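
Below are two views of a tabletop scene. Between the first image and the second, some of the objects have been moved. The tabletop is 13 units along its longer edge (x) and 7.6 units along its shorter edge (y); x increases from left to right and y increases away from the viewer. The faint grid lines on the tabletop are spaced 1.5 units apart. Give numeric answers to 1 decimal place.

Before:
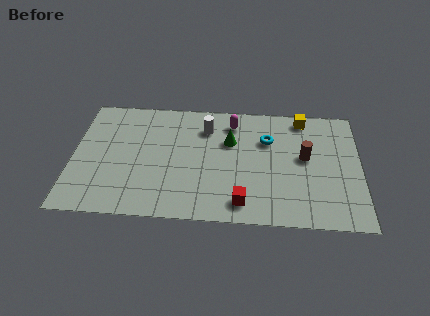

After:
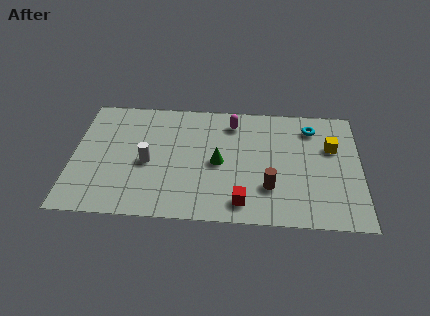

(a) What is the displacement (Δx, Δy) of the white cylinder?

(-2.6, -2.4)

The white cylinder was at about (6.0, 5.8) and moved to about (3.4, 3.4).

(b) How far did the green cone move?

1.5

The green cone moved from about (7.1, 5.0) to (6.6, 3.6), a distance of √(0.5² + 1.4²) ≈ 1.5.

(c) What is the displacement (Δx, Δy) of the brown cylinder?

(-1.6, -2.0)

The brown cylinder started near (10.5, 4.2) and ended near (8.9, 2.2).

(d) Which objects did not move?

the magenta capsule and the red cube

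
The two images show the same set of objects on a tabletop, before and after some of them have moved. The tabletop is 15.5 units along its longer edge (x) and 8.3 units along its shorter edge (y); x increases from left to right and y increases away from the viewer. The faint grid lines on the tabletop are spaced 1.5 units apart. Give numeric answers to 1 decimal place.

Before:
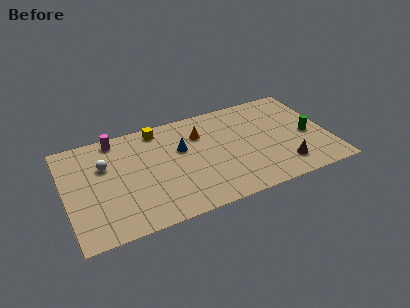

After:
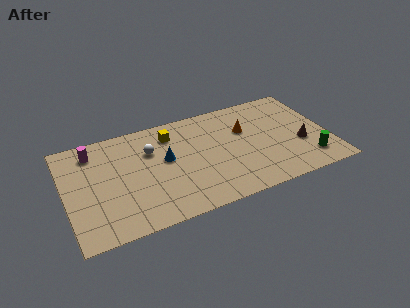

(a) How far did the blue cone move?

1.1

The blue cone moved from about (6.9, 5.2) to (5.9, 4.7), a distance of √(1.0² + 0.5²) ≈ 1.1.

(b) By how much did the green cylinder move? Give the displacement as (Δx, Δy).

(-0.2, -2.0)

The green cylinder was at about (14.3, 3.7) and moved to about (14.1, 1.7).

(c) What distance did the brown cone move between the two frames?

1.8

The brown cone was near (12.6, 1.7) before and (13.8, 3.1) after, so it travelled √(1.2² + 1.4²) ≈ 1.8 units.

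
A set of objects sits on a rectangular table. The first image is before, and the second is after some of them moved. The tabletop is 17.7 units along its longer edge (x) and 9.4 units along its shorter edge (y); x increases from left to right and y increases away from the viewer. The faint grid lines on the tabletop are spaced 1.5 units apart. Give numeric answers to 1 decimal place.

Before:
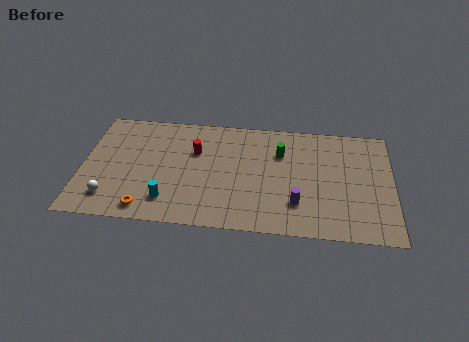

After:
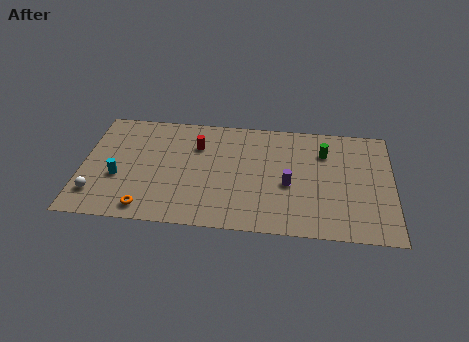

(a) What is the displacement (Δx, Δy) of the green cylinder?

(2.5, 0.3)

From the two frames, the green cylinder sits at roughly (11.3, 6.6) before and (13.8, 6.9) after.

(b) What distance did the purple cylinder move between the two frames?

1.6

The purple cylinder moved from about (12.3, 2.5) to (11.8, 4.0), a distance of √(0.5² + 1.5²) ≈ 1.6.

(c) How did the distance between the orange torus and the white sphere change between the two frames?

+0.8

Before: roughly 2.2 units apart; after: 3.0. That's 0.8 units further apart.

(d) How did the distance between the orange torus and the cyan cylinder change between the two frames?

+1.5

The distance was about 1.4 in the first image and 2.9 in the second, so they moved 1.5 units further apart.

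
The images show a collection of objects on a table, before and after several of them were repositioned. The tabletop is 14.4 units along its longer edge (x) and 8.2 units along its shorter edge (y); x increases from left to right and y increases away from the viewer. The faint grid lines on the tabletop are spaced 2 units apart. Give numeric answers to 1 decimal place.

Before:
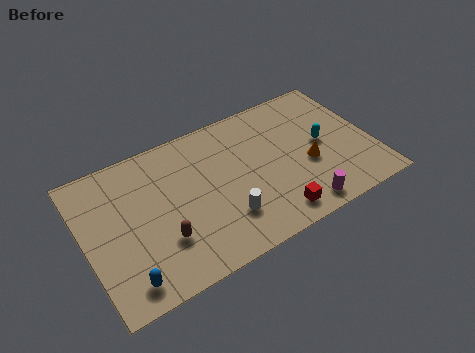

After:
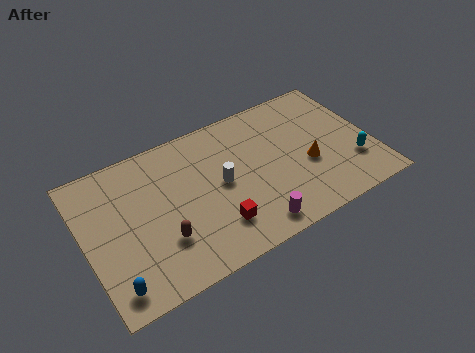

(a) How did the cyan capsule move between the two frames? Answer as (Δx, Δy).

(1.3, -1.8)

From the two frames, the cyan capsule sits at roughly (12.0, 4.2) before and (13.3, 2.4) after.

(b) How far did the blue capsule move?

0.6

The blue capsule was near (1.6, 1.2) before and (1.0, 1.2) after, so it travelled √(0.6² + 0.0²) ≈ 0.6 units.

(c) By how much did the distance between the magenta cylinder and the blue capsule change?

-1.8

The distance was about 8.7 in the first image and 6.9 in the second, so they moved 1.8 units closer together.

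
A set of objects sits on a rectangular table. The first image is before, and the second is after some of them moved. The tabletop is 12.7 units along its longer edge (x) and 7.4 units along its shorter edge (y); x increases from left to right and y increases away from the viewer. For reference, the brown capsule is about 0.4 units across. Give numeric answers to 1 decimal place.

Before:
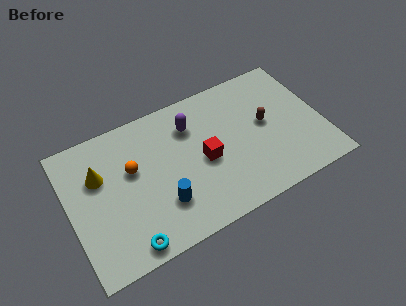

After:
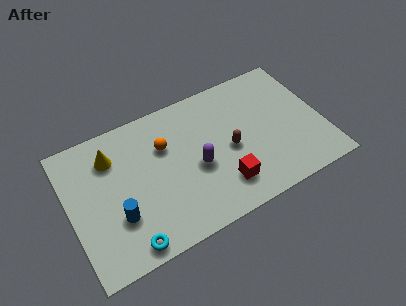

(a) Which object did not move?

the cyan torus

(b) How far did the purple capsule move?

2.3

The purple capsule moved from about (6.3, 5.5) to (6.3, 3.2), a distance of √(0.0² + 2.3²) ≈ 2.3.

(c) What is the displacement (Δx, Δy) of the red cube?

(0.7, -1.7)

From the two frames, the red cube sits at roughly (6.7, 3.4) before and (7.4, 1.7) after.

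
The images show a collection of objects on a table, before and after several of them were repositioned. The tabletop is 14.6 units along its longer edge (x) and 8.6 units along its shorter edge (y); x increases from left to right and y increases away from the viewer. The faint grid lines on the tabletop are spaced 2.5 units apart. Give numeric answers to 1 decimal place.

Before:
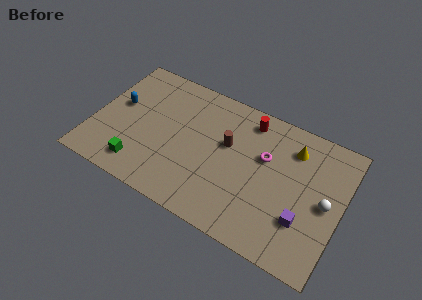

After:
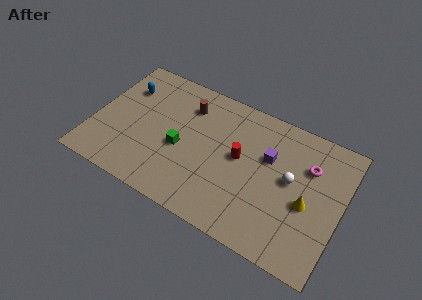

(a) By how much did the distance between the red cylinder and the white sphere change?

-2.8

The distance was about 5.8 in the first image and 3.0 in the second, so they moved 2.8 units closer together.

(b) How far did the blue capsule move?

1.3

From (1.3, 4.9) to (1.5, 6.2), the blue capsule covered √(0.2² + 1.3²) ≈ 1.3 units.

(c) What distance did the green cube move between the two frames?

3.0

The green cube moved from about (3.1, 1.5) to (5.2, 3.7), a distance of √(2.1² + 2.2²) ≈ 3.0.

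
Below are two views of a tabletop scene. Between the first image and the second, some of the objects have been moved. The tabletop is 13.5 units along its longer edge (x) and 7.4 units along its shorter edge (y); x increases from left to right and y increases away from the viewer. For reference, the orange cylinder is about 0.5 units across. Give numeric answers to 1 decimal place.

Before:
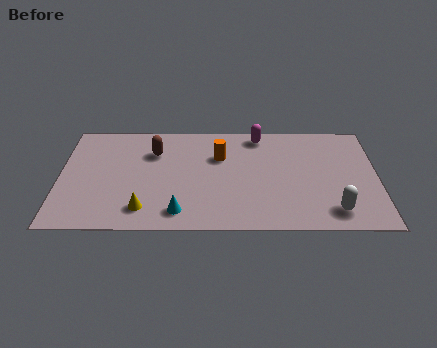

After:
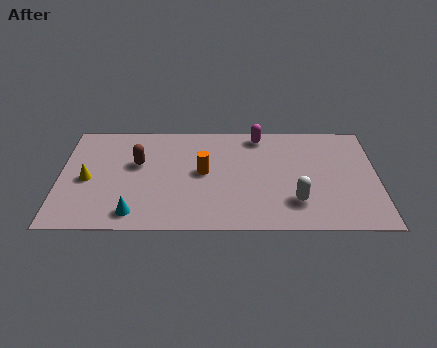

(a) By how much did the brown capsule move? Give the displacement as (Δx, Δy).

(-0.7, -0.8)

From the two frames, the brown capsule sits at roughly (4.0, 5.3) before and (3.3, 4.5) after.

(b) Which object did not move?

the magenta capsule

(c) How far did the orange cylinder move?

1.3

The orange cylinder was near (6.8, 5.0) before and (6.1, 3.9) after, so it travelled √(0.7² + 1.1²) ≈ 1.3 units.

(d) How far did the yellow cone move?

3.1

From (3.6, 1.4) to (1.2, 3.4), the yellow cone covered √(2.4² + 2.0²) ≈ 3.1 units.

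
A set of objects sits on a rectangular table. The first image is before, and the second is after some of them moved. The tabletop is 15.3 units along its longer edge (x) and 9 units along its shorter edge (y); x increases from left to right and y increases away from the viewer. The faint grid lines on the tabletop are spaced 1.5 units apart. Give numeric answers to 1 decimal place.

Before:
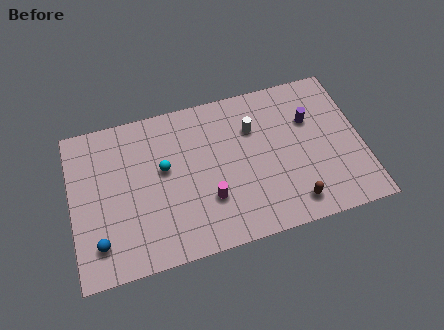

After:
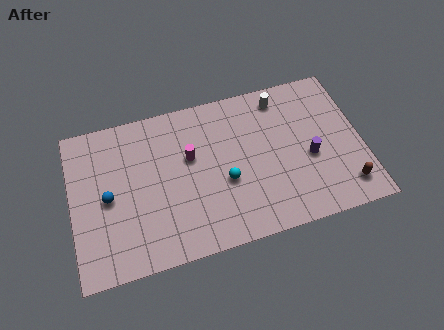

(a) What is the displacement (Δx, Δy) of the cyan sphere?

(3.1, -1.6)

The cyan sphere started near (4.9, 5.2) and ended near (8.0, 3.6).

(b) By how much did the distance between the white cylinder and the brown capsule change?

+1.6

The distance was about 5.2 in the first image and 6.8 in the second, so they moved 1.6 units further apart.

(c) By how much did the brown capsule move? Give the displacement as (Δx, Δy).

(2.8, 0.2)

From the two frames, the brown capsule sits at roughly (11.4, 1.4) before and (14.2, 1.6) after.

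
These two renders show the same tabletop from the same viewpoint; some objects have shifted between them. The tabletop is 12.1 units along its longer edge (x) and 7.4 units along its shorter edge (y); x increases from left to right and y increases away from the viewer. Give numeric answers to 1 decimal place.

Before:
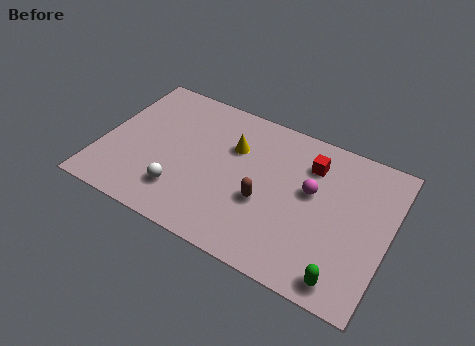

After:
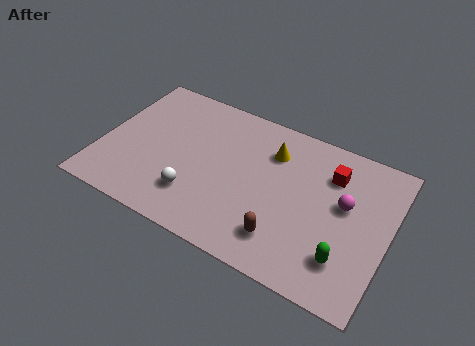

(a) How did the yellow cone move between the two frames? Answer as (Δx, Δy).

(1.6, 0.5)

From the two frames, the yellow cone sits at roughly (5.4, 5.0) before and (7.0, 5.5) after.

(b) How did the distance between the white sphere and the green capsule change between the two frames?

-0.8

They were about 7.1 units apart before and 6.3 after — 0.8 units closer together.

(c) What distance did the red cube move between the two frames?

0.9

The red cube moved from about (8.6, 5.6) to (9.5, 5.5), a distance of √(0.9² + 0.1²) ≈ 0.9.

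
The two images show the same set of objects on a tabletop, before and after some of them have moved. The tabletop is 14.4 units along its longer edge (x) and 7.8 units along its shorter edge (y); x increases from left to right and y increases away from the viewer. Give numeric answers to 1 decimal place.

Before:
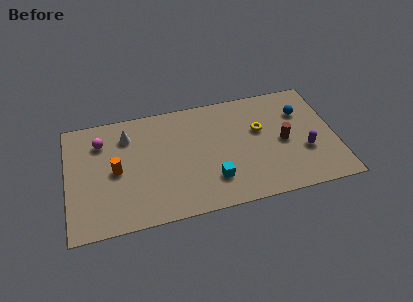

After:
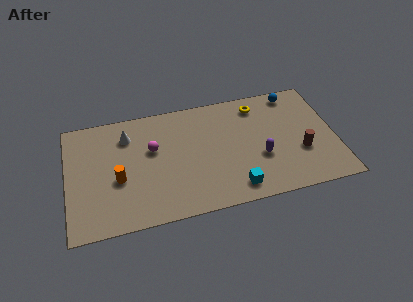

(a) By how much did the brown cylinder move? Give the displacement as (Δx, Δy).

(0.9, -0.9)

From the two frames, the brown cylinder sits at roughly (11.6, 3.7) before and (12.5, 2.8) after.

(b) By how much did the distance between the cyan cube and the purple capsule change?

-2.8

Before: roughly 5.1 units apart; after: 2.3. That's 2.8 units closer together.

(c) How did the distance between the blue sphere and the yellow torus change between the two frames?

-0.4

They were about 2.4 units apart before and 2.0 after — 0.4 units closer together.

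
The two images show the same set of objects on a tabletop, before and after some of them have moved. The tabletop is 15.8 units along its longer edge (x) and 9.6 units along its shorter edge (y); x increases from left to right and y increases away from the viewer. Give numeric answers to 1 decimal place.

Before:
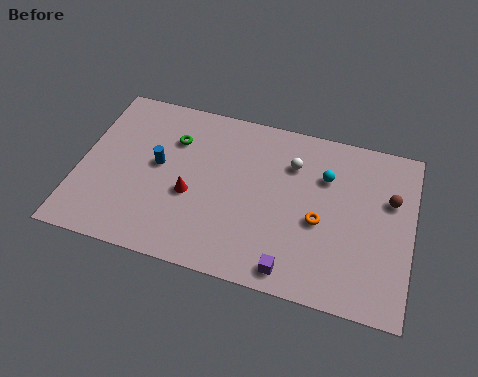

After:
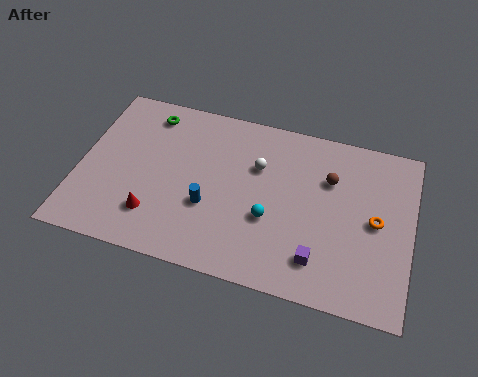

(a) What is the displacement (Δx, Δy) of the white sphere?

(-1.6, -0.6)

From the two frames, the white sphere sits at roughly (10.0, 7.0) before and (8.4, 6.4) after.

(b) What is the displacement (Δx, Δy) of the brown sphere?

(-2.9, 0.4)

From the two frames, the brown sphere sits at roughly (14.7, 6.2) before and (11.8, 6.6) after.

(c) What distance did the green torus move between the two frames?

1.8

From (4.3, 6.9) to (3.0, 8.1), the green torus covered √(1.3² + 1.2²) ≈ 1.8 units.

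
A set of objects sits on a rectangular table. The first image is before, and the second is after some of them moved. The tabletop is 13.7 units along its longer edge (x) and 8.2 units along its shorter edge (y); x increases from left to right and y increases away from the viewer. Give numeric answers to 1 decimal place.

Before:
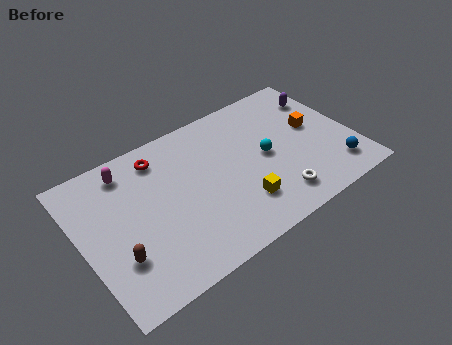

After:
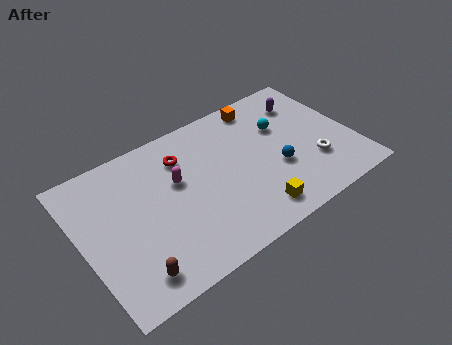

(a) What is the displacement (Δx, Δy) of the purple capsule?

(-0.9, 0.1)

The purple capsule started near (12.7, 6.2) and ended near (11.8, 6.3).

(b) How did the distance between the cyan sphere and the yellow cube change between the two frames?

+2.1

Before: roughly 2.6 units apart; after: 4.7. That's 2.1 units further apart.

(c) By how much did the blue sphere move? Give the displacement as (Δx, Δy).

(-2.7, 1.5)

The blue sphere started near (12.4, 1.6) and ended near (9.7, 3.1).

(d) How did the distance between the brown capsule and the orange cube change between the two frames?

-0.9

They were about 10.6 units apart before and 9.7 after — 0.9 units closer together.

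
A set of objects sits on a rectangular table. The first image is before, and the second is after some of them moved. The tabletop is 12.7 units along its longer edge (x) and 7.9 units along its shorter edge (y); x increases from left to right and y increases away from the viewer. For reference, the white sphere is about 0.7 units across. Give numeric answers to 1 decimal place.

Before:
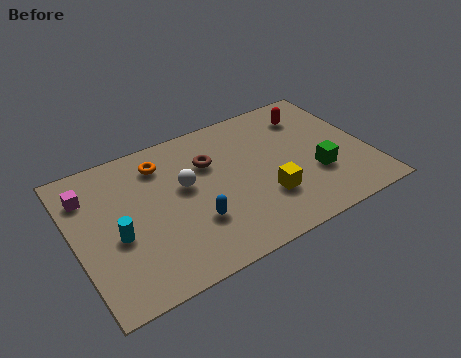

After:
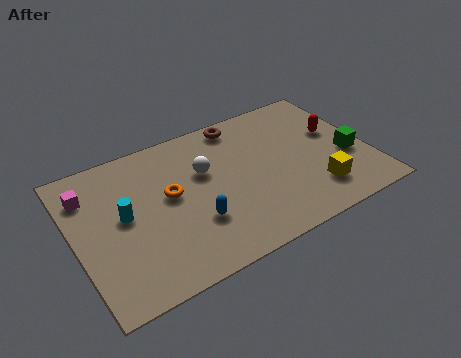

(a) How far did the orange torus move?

1.9

The orange torus was near (4.0, 6.3) before and (4.1, 4.4) after, so it travelled √(0.1² + 1.9²) ≈ 1.9 units.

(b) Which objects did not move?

the magenta cube and the blue capsule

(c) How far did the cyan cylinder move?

1.0

The cyan cylinder was near (1.7, 3.3) before and (2.1, 4.2) after, so it travelled √(0.4² + 0.9²) ≈ 1.0 units.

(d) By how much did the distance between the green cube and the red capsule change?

-1.9

They were about 3.5 units apart before and 1.6 after — 1.9 units closer together.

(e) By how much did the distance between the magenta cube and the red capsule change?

+1.0

Before: roughly 9.8 units apart; after: 10.8. That's 1.0 units further apart.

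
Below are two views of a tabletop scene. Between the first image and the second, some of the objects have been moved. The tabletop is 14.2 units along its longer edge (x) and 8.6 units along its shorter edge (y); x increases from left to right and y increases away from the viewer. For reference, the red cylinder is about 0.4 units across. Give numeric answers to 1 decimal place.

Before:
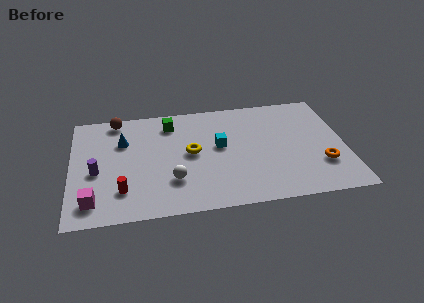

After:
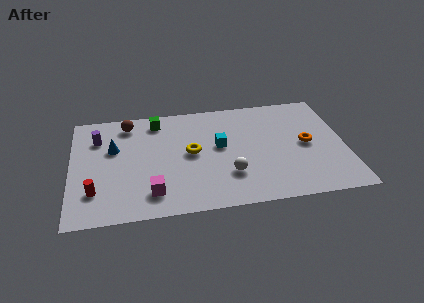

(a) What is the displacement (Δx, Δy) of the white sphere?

(2.9, 0.0)

The white sphere started near (5.2, 2.5) and ended near (8.1, 2.5).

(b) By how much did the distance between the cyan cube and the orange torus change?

-1.1

Before: roughly 5.6 units apart; after: 4.5. That's 1.1 units closer together.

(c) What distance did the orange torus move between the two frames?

1.8

The orange torus moved from about (12.9, 2.6) to (12.2, 4.3), a distance of √(0.7² + 1.7²) ≈ 1.8.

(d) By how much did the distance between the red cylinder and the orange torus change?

+0.9

The distance was about 10.3 in the first image and 11.2 in the second, so they moved 0.9 units further apart.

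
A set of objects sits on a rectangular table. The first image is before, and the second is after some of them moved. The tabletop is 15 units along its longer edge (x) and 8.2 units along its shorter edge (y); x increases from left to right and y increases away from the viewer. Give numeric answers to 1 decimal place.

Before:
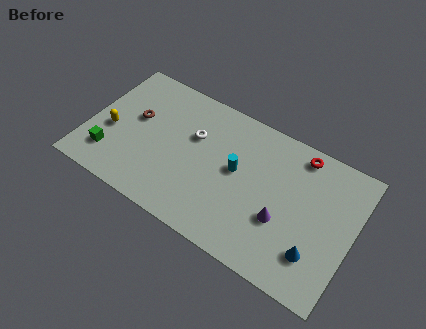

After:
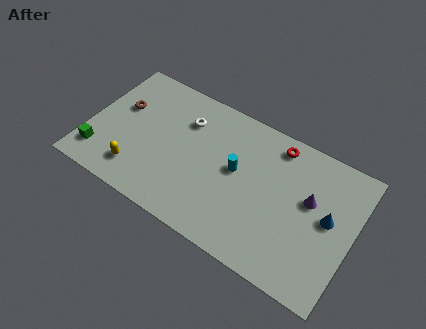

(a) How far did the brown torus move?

0.9

The brown torus moved from about (2.5, 4.8) to (1.6, 5.1), a distance of √(0.9² + 0.3²) ≈ 0.9.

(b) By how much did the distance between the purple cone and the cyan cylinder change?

+0.9

They were about 3.2 units apart before and 4.1 after — 0.9 units further apart.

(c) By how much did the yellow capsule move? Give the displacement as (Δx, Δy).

(1.8, -1.7)

The yellow capsule started near (1.3, 3.4) and ended near (3.1, 1.7).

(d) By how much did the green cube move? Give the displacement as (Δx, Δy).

(-0.6, -0.2)

The green cube was at about (1.5, 1.9) and moved to about (0.9, 1.7).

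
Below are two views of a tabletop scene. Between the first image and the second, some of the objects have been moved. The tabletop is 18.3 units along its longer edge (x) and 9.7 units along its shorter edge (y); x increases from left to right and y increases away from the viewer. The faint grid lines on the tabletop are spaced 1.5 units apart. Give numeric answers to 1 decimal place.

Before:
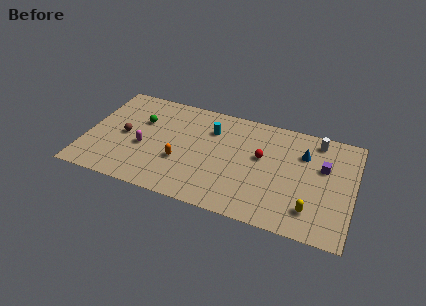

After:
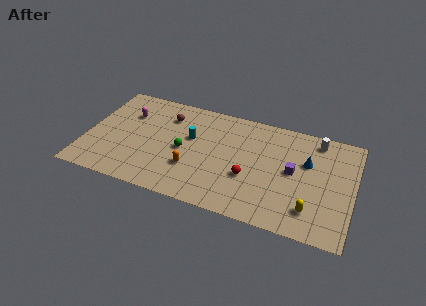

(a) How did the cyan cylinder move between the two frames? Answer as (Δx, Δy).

(-1.3, -1.2)

The cyan cylinder started near (8.4, 7.1) and ended near (7.1, 5.9).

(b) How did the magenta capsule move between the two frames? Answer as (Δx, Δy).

(-1.4, 2.8)

The magenta capsule was at about (4.0, 4.0) and moved to about (2.6, 6.8).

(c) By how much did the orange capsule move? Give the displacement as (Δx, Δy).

(0.8, -0.4)

The orange capsule started near (6.6, 3.5) and ended near (7.4, 3.1).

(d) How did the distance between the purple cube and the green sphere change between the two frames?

-5.1

Before: roughly 12.6 units apart; after: 7.5. That's 5.1 units closer together.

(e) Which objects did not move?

the white cylinder and the yellow capsule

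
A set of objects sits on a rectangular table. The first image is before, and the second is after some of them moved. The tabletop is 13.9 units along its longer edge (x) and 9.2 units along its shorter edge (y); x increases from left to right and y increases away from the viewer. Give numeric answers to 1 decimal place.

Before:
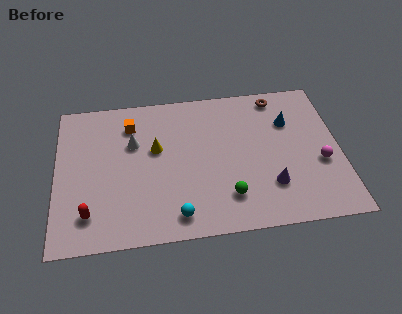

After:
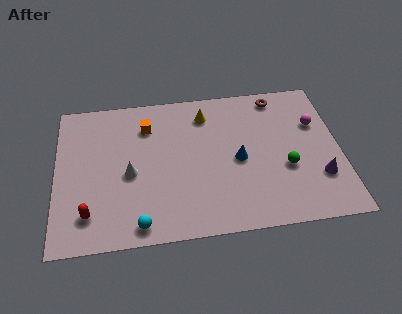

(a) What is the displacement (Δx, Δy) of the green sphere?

(2.9, 1.4)

The green sphere started near (8.3, 2.1) and ended near (11.2, 3.5).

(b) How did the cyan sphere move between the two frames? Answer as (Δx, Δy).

(-1.8, -0.3)

From the two frames, the cyan sphere sits at roughly (5.8, 1.3) before and (4.0, 1.0) after.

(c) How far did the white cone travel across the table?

1.9

The white cone was near (3.8, 6.0) before and (3.6, 4.1) after, so it travelled √(0.2² + 1.9²) ≈ 1.9 units.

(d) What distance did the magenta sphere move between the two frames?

2.5

The magenta sphere was near (12.9, 3.6) before and (12.8, 6.1) after, so it travelled √(0.1² + 2.5²) ≈ 2.5 units.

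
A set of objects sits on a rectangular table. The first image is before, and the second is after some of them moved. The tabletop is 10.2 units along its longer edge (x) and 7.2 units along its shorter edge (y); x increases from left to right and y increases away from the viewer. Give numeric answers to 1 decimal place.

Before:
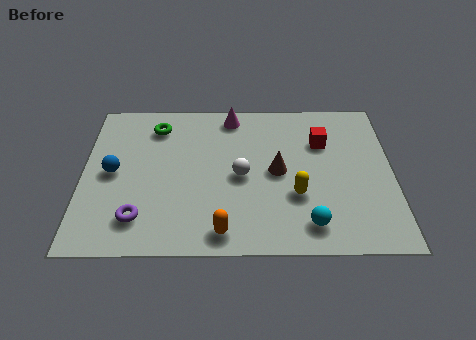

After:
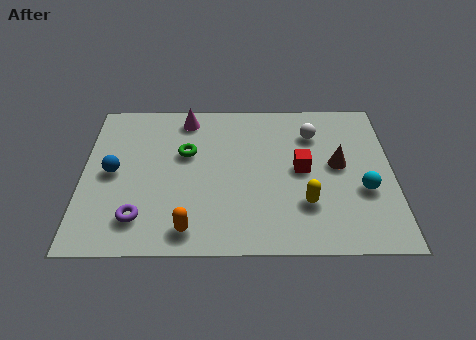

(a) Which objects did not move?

the blue sphere and the purple torus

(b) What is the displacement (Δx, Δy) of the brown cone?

(2.0, 0.3)

From the two frames, the brown cone sits at roughly (6.4, 3.6) before and (8.4, 3.9) after.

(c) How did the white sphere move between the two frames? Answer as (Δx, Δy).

(2.4, 2.0)

The white sphere started near (5.2, 3.4) and ended near (7.6, 5.4).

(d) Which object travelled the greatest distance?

the white sphere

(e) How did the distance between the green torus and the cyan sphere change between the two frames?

-0.7

The distance was about 6.8 in the first image and 6.1 in the second, so they moved 0.7 units closer together.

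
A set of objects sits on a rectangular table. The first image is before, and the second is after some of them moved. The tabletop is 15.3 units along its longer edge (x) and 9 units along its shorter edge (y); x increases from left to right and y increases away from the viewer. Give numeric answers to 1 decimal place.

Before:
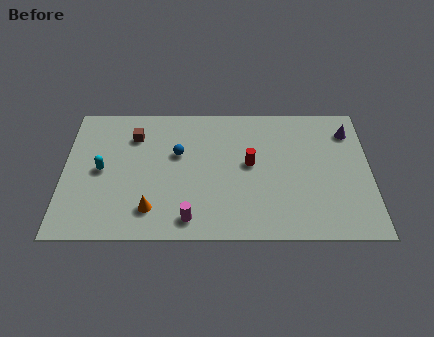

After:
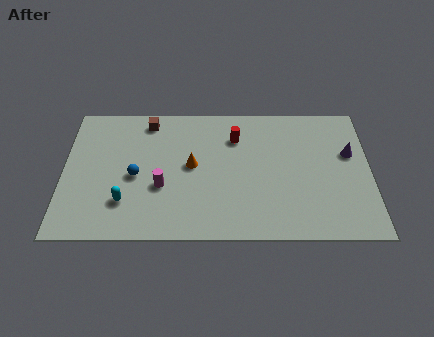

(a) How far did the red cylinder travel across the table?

1.9

The red cylinder moved from about (9.3, 4.9) to (8.6, 6.7), a distance of √(0.7² + 1.8²) ≈ 1.9.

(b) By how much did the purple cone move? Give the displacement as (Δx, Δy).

(0.0, -1.5)

The purple cone started near (14.3, 7.1) and ended near (14.3, 5.6).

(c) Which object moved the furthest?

the orange cone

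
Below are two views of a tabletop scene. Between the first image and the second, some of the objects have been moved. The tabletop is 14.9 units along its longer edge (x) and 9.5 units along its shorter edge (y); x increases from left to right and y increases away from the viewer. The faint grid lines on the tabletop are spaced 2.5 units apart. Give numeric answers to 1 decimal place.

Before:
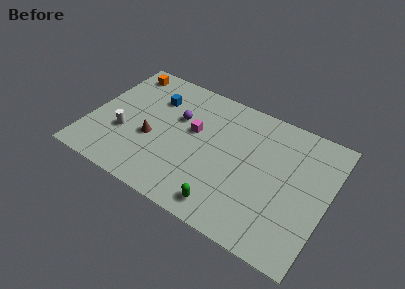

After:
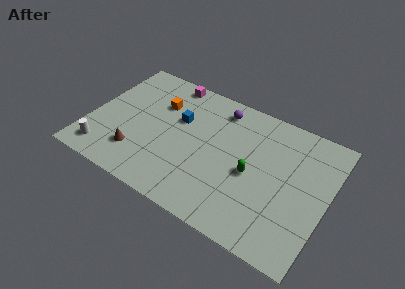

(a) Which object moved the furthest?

the magenta cube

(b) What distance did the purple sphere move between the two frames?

3.1

The purple sphere moved from about (5.3, 6.1) to (7.7, 8.0), a distance of √(2.4² + 1.9²) ≈ 3.1.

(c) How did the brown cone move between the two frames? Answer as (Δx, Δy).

(-0.7, -1.5)

The brown cone was at about (4.0, 3.8) and moved to about (3.3, 2.3).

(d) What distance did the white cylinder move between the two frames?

2.1

From (2.3, 3.4) to (1.3, 1.5), the white cylinder covered √(1.0² + 1.9²) ≈ 2.1 units.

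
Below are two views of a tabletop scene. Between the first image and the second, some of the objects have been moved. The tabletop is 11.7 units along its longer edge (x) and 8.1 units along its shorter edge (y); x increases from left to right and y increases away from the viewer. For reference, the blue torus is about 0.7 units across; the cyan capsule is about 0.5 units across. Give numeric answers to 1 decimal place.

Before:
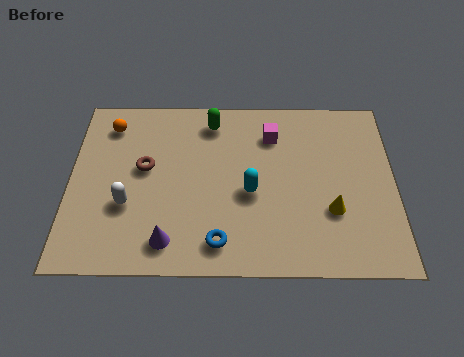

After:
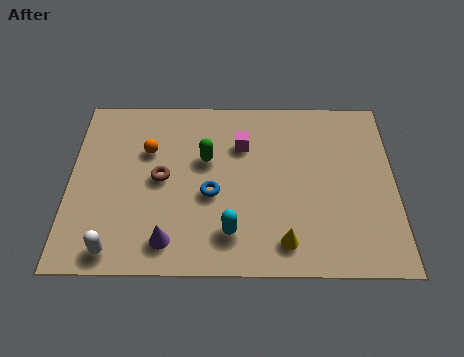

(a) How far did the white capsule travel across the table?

2.0

The white capsule was near (2.1, 2.9) before and (1.7, 0.9) after, so it travelled √(0.4² + 2.0²) ≈ 2.0 units.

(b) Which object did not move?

the purple cone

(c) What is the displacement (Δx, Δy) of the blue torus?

(-0.3, 2.1)

From the two frames, the blue torus sits at roughly (5.4, 1.3) before and (5.1, 3.4) after.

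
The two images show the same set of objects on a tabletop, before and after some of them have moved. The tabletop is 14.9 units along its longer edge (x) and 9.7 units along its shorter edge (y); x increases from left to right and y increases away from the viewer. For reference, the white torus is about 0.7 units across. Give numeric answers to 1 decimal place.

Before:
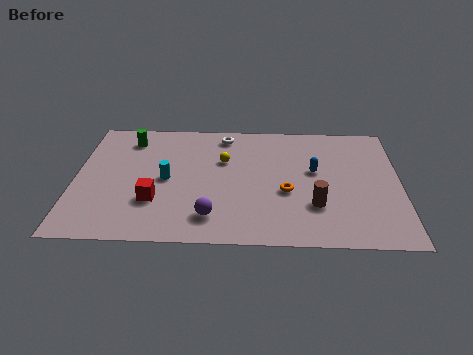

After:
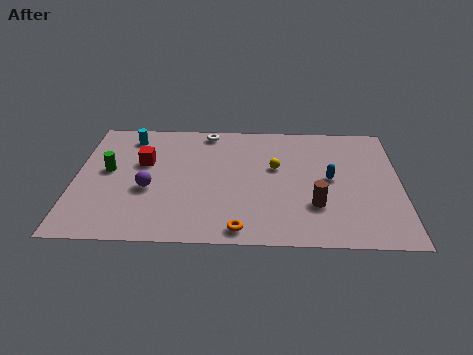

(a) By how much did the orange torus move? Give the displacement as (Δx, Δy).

(-2.1, -2.9)

The orange torus was at about (9.7, 3.9) and moved to about (7.6, 1.0).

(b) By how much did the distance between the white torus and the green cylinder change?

+1.2

Before: roughly 4.4 units apart; after: 5.6. That's 1.2 units further apart.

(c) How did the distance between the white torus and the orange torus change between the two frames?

+2.5

Before: roughly 5.4 units apart; after: 7.9. That's 2.5 units further apart.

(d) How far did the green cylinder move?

2.8

From (2.4, 7.9) to (1.5, 5.3), the green cylinder covered √(0.9² + 2.6²) ≈ 2.8 units.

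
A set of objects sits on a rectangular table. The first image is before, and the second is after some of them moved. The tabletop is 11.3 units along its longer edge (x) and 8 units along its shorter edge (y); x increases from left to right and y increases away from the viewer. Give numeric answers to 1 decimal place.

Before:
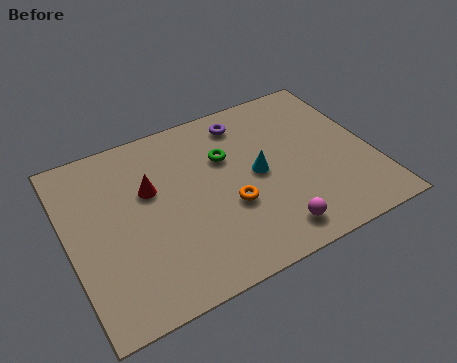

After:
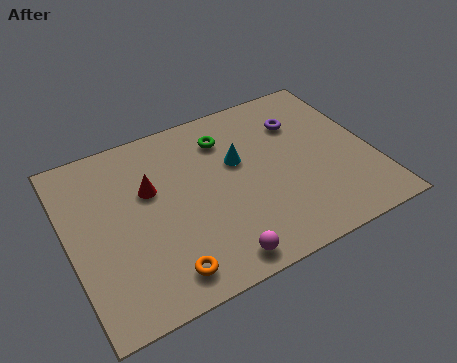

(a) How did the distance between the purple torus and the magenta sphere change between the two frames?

+0.8

They were about 5.5 units apart before and 6.3 after — 0.8 units further apart.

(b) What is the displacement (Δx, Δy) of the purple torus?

(2.0, -0.9)

The purple torus started near (6.9, 6.7) and ended near (8.9, 5.8).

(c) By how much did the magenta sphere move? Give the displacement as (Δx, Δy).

(-2.1, -0.3)

The magenta sphere started near (7.1, 1.2) and ended near (5.0, 0.9).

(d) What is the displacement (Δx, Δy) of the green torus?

(0.1, 0.9)

From the two frames, the green torus sits at roughly (6.0, 5.3) before and (6.1, 6.2) after.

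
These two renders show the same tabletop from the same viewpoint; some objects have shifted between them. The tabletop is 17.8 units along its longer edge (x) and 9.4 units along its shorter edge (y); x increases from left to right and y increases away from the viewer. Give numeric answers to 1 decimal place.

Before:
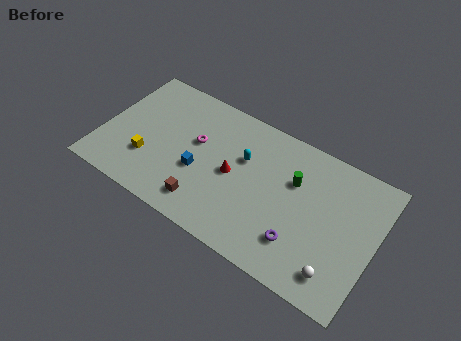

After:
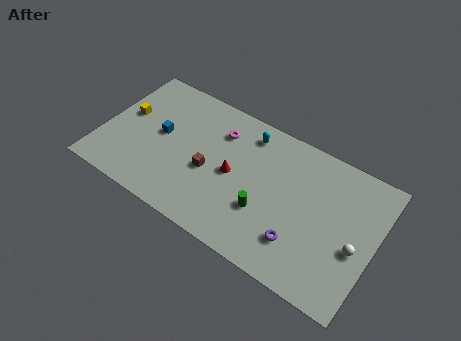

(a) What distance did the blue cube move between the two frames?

3.1

The blue cube moved from about (6.5, 3.7) to (3.7, 5.0), a distance of √(2.8² + 1.3²) ≈ 3.1.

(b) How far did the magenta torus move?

2.0

The magenta torus was near (6.0, 5.6) before and (7.3, 7.1) after, so it travelled √(1.3² + 1.5²) ≈ 2.0 units.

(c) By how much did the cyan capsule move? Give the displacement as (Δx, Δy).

(0.0, 1.9)

The cyan capsule started near (9.1, 6.0) and ended near (9.1, 7.9).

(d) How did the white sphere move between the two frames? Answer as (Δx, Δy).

(0.9, 2.2)

The white sphere was at about (15.8, 1.7) and moved to about (16.7, 3.9).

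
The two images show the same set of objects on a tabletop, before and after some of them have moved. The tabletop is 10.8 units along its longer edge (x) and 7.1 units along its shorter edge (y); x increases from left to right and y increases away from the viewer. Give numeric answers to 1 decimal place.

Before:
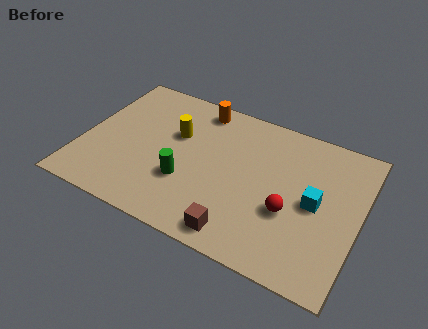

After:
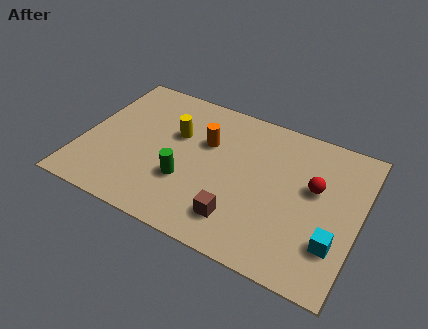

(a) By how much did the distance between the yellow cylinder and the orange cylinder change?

-0.6

The distance was about 1.8 in the first image and 1.2 in the second, so they moved 0.6 units closer together.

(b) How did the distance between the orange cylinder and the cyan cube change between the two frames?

+0.3

They were about 5.6 units apart before and 5.9 after — 0.3 units further apart.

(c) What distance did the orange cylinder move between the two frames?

1.7

The orange cylinder was near (4.2, 6.2) before and (4.7, 4.6) after, so it travelled √(0.5² + 1.6²) ≈ 1.7 units.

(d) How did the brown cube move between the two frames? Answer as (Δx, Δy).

(-0.1, 0.6)

From the two frames, the brown cube sits at roughly (6.5, 0.9) before and (6.4, 1.5) after.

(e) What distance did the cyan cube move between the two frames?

1.7

The cyan cube moved from about (9.1, 3.5) to (10.0, 2.0), a distance of √(0.9² + 1.5²) ≈ 1.7.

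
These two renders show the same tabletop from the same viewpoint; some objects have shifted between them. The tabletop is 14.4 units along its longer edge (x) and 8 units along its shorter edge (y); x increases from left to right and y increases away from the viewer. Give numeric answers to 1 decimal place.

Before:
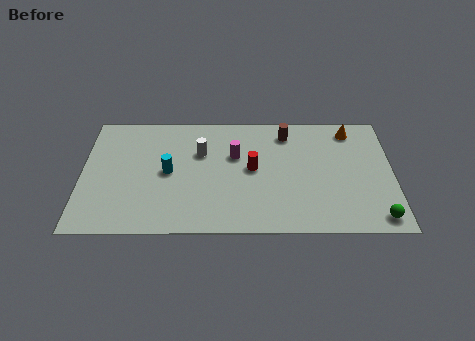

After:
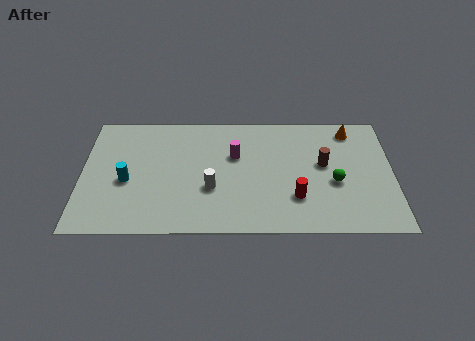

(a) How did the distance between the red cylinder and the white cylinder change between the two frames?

+1.3

They were about 2.6 units apart before and 3.9 after — 1.3 units further apart.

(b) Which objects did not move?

the orange cone and the magenta cylinder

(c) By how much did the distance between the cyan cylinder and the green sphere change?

-0.5

The distance was about 10.1 in the first image and 9.6 in the second, so they moved 0.5 units closer together.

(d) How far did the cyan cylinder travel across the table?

2.0

From (4.0, 4.0) to (2.1, 3.4), the cyan cylinder covered √(1.9² + 0.6²) ≈ 2.0 units.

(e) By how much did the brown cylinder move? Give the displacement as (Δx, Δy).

(1.7, -2.1)

From the two frames, the brown cylinder sits at roughly (9.5, 6.6) before and (11.2, 4.5) after.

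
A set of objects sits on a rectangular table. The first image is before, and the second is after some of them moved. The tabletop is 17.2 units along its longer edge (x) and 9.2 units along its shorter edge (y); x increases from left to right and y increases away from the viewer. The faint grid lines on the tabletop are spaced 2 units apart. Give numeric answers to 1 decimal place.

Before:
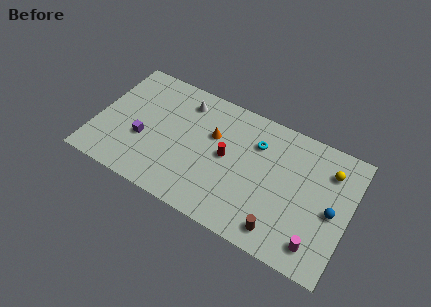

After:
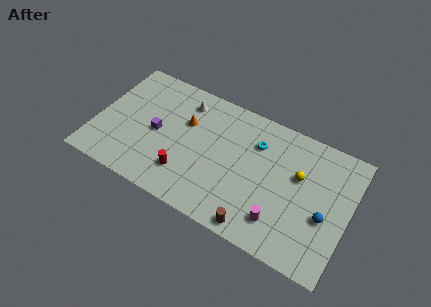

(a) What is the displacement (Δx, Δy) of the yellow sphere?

(-1.9, -1.3)

The yellow sphere was at about (15.6, 7.0) and moved to about (13.7, 5.7).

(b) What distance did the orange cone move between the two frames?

1.9

From (7.8, 5.9) to (5.9, 6.0), the orange cone covered √(1.9² + 0.1²) ≈ 1.9 units.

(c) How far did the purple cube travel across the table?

1.2

From (3.3, 3.5) to (4.1, 4.4), the purple cube covered √(0.8² + 0.9²) ≈ 1.2 units.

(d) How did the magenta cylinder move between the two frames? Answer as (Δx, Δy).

(-2.5, 0.4)

From the two frames, the magenta cylinder sits at roughly (15.4, 1.6) before and (12.9, 2.0) after.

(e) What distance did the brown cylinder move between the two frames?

1.6

The brown cylinder moved from about (13.0, 1.4) to (11.5, 0.9), a distance of √(1.5² + 0.5²) ≈ 1.6.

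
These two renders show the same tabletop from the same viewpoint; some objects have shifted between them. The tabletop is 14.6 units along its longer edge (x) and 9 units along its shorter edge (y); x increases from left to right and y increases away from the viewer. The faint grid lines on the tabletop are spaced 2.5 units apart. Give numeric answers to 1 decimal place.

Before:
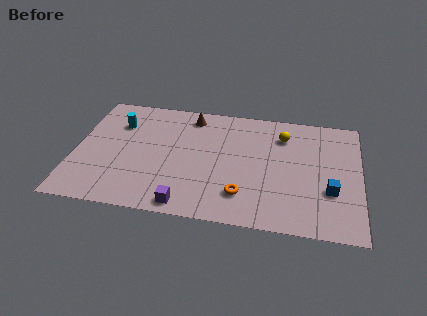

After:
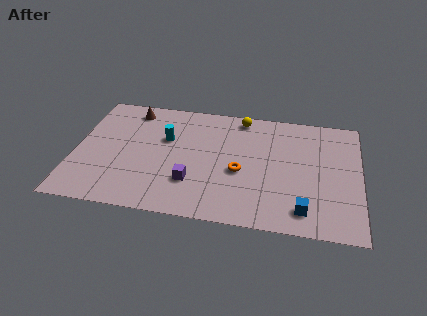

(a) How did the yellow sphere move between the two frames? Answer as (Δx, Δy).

(-2.2, 1.1)

From the two frames, the yellow sphere sits at roughly (10.6, 6.9) before and (8.4, 8.0) after.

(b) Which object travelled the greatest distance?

the brown cone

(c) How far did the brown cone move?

3.1

From (5.8, 7.7) to (2.7, 7.7), the brown cone covered √(3.1² + 0.0²) ≈ 3.1 units.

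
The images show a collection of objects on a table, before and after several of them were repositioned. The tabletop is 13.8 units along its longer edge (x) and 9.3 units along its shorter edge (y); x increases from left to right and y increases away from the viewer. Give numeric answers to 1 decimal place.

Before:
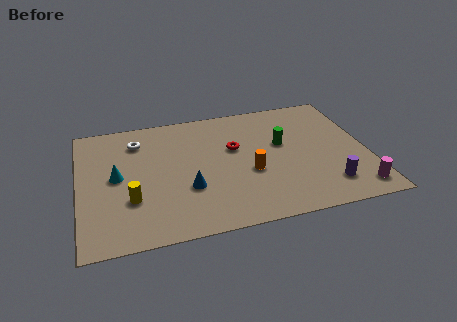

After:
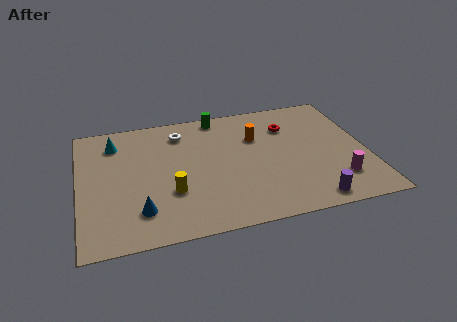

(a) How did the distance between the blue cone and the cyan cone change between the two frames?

+1.7

They were about 3.7 units apart before and 5.4 after — 1.7 units further apart.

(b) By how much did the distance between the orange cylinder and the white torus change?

-2.5

The distance was about 6.3 in the first image and 3.8 in the second, so they moved 2.5 units closer together.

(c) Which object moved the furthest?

the green cylinder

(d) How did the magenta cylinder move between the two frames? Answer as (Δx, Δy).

(-0.8, 0.9)

From the two frames, the magenta cylinder sits at roughly (13.0, 1.3) before and (12.2, 2.2) after.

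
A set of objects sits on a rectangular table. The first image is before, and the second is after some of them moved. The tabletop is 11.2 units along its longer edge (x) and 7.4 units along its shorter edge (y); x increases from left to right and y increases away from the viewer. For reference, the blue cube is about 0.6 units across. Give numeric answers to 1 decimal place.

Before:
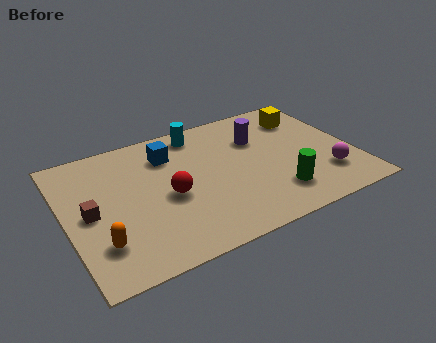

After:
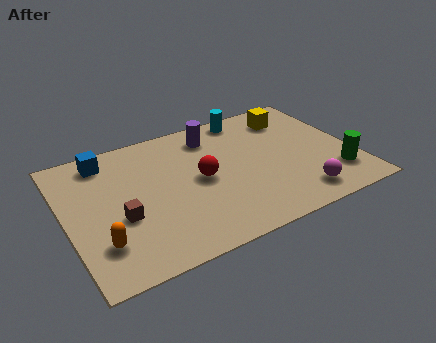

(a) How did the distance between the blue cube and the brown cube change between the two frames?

-0.5

Before: roughly 3.9 units apart; after: 3.4. That's 0.5 units closer together.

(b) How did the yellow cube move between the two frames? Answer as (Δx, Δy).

(-0.5, 0.2)

The yellow cube was at about (9.7, 5.7) and moved to about (9.2, 5.9).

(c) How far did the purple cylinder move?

1.9

From (7.7, 5.1) to (6.0, 6.0), the purple cylinder covered √(1.7² + 0.9²) ≈ 1.9 units.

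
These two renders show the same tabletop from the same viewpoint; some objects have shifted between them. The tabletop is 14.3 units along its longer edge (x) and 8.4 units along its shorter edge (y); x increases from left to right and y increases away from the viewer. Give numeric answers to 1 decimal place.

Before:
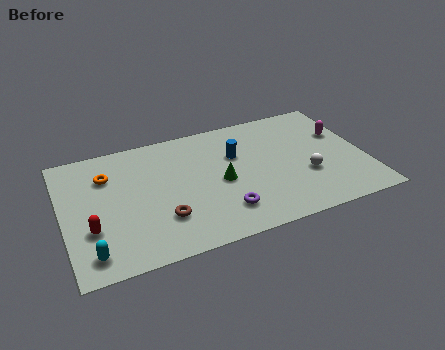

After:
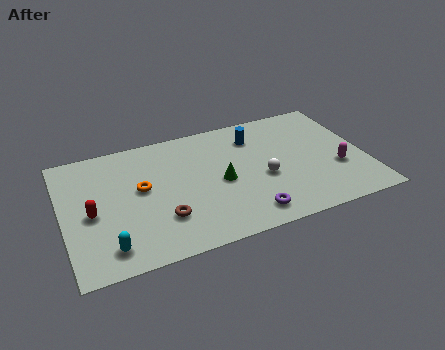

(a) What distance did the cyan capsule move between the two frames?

0.8

The cyan capsule moved from about (1.1, 1.3) to (1.9, 1.4), a distance of √(0.8² + 0.1²) ≈ 0.8.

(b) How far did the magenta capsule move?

2.5

The magenta capsule moved from about (13.4, 5.4) to (12.9, 3.0), a distance of √(0.5² + 2.4²) ≈ 2.5.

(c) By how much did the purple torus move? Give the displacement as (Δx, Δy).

(1.1, -0.6)

The purple torus started near (7.3, 1.9) and ended near (8.4, 1.3).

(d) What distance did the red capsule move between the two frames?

1.0

The red capsule was near (1.2, 2.8) before and (1.3, 3.8) after, so it travelled √(0.1² + 1.0²) ≈ 1.0 units.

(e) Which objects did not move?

the green cone and the brown torus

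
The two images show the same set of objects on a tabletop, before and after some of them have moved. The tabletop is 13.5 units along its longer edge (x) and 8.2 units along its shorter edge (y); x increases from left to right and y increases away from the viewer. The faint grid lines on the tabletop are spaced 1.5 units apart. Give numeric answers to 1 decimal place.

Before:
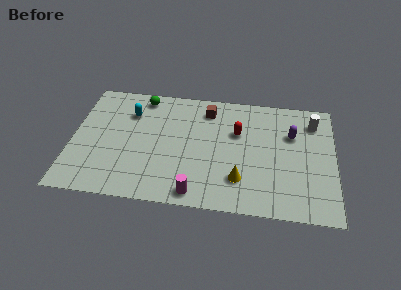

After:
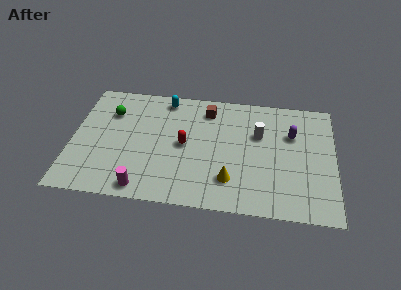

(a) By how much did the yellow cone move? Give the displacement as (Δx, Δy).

(-0.5, -0.1)

The yellow cone started near (8.7, 2.1) and ended near (8.2, 2.0).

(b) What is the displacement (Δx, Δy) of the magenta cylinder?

(-2.7, 0.0)

The magenta cylinder was at about (6.5, 0.9) and moved to about (3.8, 0.9).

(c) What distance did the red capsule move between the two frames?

3.0

The red capsule moved from about (8.5, 5.3) to (5.8, 4.1), a distance of √(2.7² + 1.2²) ≈ 3.0.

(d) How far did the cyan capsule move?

2.2

The cyan capsule was near (2.9, 6.0) before and (4.7, 7.2) after, so it travelled √(1.8² + 1.2²) ≈ 2.2 units.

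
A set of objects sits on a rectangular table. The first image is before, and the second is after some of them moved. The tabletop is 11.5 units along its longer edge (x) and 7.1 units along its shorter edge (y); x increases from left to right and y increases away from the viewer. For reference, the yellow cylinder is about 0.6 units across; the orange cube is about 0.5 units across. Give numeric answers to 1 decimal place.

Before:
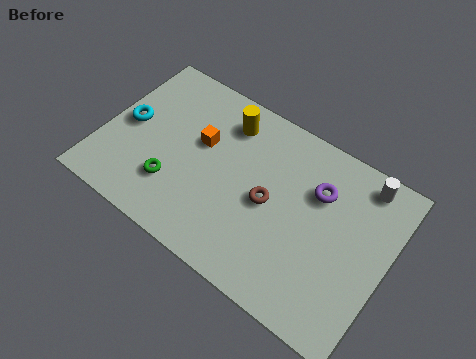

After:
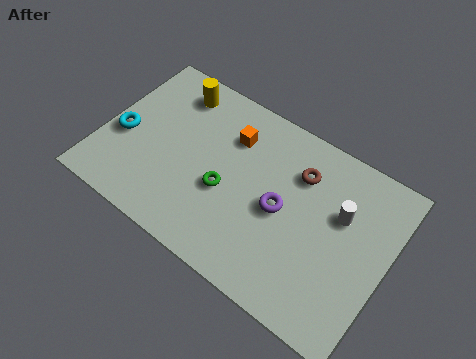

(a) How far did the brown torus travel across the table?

2.0

From (6.8, 3.4) to (7.7, 5.2), the brown torus covered √(0.9² + 1.8²) ≈ 2.0 units.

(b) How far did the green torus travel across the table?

2.2

From (3.1, 2.0) to (5.1, 2.9), the green torus covered √(2.0² + 0.9²) ≈ 2.2 units.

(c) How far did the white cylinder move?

1.8

The white cylinder moved from about (10.1, 6.2) to (9.5, 4.5), a distance of √(0.6² + 1.7²) ≈ 1.8.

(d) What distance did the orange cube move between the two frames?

1.4

The orange cube moved from about (3.8, 4.3) to (4.9, 5.2), a distance of √(1.1² + 0.9²) ≈ 1.4.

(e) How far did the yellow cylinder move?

2.2

The yellow cylinder moved from about (4.6, 5.7) to (2.4, 5.9), a distance of √(2.2² + 0.2²) ≈ 2.2.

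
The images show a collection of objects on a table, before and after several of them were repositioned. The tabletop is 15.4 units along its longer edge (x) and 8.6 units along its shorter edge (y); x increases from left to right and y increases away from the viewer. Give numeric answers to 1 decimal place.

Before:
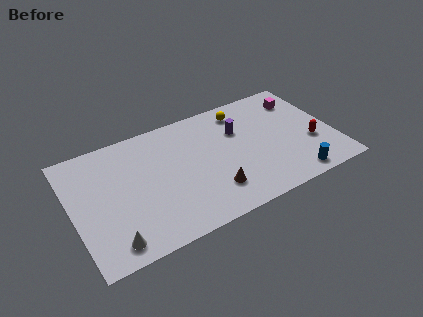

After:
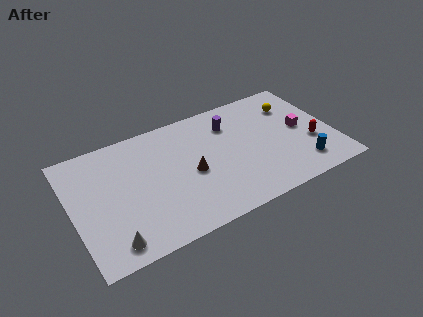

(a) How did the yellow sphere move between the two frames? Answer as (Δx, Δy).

(3.0, -0.8)

From the two frames, the yellow sphere sits at roughly (10.4, 7.2) before and (13.4, 6.4) after.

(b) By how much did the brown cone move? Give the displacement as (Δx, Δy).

(-1.0, 1.8)

The brown cone was at about (7.9, 2.1) and moved to about (6.9, 3.9).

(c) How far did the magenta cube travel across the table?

2.3

The magenta cube moved from about (13.9, 6.7) to (13.6, 4.4), a distance of √(0.3² + 2.3²) ≈ 2.3.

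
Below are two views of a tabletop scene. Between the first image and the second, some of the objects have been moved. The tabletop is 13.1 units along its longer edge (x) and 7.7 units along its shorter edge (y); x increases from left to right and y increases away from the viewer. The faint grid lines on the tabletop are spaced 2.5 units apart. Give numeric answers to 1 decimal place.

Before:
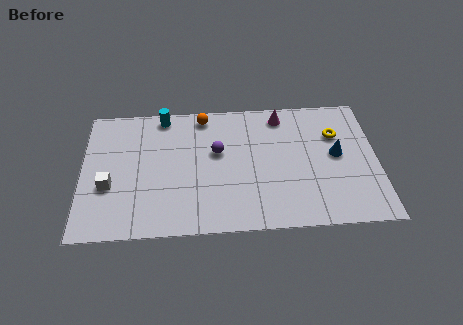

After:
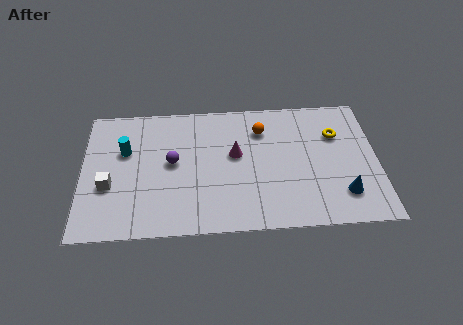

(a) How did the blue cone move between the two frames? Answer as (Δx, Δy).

(0.2, -2.3)

The blue cone was at about (11.3, 4.1) and moved to about (11.5, 1.8).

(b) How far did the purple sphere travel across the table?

2.1

The purple sphere moved from about (6.0, 4.6) to (4.0, 4.1), a distance of √(2.0² + 0.5²) ≈ 2.1.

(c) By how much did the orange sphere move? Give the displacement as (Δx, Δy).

(2.6, -1.0)

The orange sphere started near (5.4, 6.8) and ended near (8.0, 5.8).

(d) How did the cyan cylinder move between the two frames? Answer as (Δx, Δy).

(-1.7, -2.0)

From the two frames, the cyan cylinder sits at roughly (3.6, 6.9) before and (1.9, 4.9) after.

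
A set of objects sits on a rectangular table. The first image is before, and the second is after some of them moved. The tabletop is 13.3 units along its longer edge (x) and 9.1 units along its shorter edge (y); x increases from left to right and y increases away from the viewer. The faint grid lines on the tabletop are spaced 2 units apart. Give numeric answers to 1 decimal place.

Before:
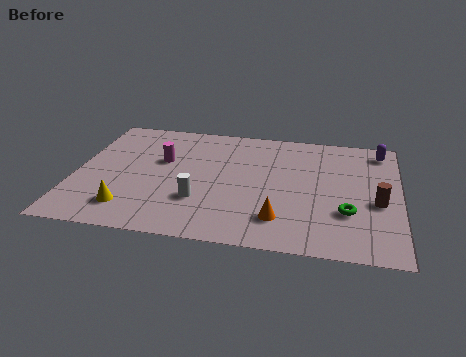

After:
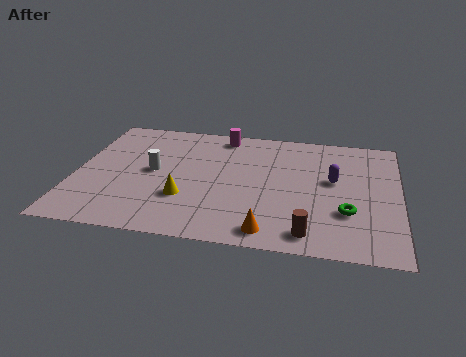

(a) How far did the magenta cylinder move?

3.4

The magenta cylinder moved from about (3.5, 5.6) to (5.9, 8.0), a distance of √(2.4² + 2.4²) ≈ 3.4.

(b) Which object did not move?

the green torus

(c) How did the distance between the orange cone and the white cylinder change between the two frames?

+2.7

They were about 3.4 units apart before and 6.1 after — 2.7 units further apart.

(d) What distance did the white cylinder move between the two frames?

2.8

From (5.2, 2.8) to (3.2, 4.7), the white cylinder covered √(2.0² + 1.9²) ≈ 2.8 units.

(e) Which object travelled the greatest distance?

the brown cylinder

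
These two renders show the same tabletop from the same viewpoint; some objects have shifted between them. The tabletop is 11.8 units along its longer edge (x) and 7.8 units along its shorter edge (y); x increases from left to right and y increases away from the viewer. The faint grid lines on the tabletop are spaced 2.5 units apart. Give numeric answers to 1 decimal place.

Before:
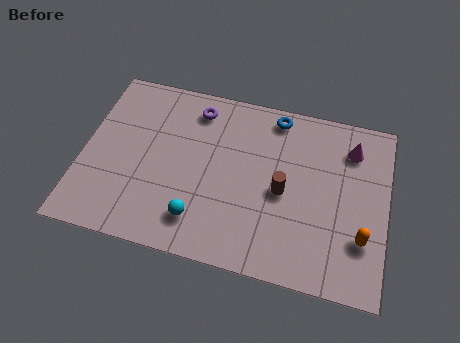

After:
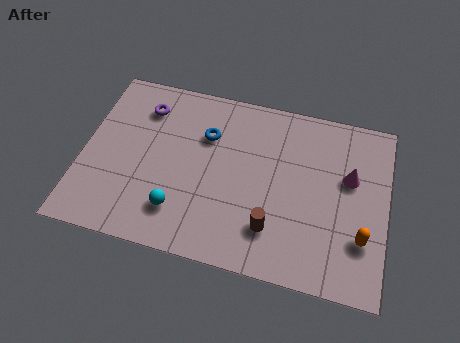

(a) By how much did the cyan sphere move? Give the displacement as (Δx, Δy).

(-0.8, 0.2)

The cyan sphere was at about (4.7, 1.6) and moved to about (3.9, 1.8).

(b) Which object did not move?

the orange capsule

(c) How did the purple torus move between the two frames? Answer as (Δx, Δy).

(-2.0, -0.4)

The purple torus started near (4.2, 6.5) and ended near (2.2, 6.1).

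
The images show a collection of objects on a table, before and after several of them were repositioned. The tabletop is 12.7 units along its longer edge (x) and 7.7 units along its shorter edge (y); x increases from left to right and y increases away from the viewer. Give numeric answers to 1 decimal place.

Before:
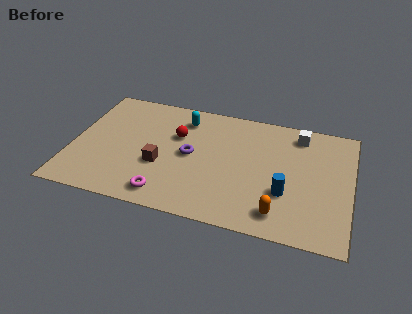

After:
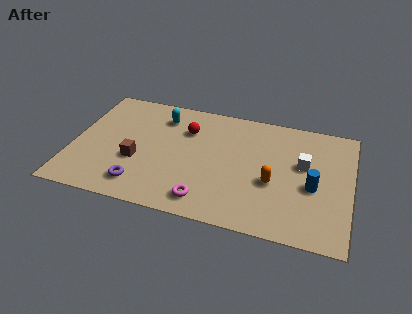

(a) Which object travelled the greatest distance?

the purple torus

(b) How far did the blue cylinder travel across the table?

1.4

The blue cylinder moved from about (9.8, 2.6) to (11.0, 3.3), a distance of √(1.2² + 0.7²) ≈ 1.4.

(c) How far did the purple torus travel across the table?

3.3

The purple torus was near (5.4, 3.9) before and (3.3, 1.4) after, so it travelled √(2.1² + 2.5²) ≈ 3.3 units.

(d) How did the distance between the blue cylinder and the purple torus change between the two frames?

+3.3

The distance was about 4.6 in the first image and 7.9 in the second, so they moved 3.3 units further apart.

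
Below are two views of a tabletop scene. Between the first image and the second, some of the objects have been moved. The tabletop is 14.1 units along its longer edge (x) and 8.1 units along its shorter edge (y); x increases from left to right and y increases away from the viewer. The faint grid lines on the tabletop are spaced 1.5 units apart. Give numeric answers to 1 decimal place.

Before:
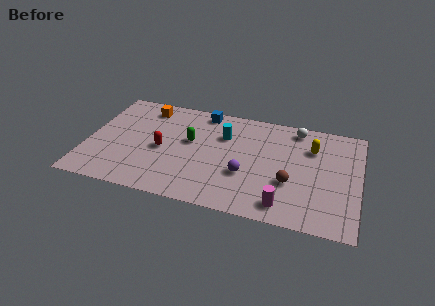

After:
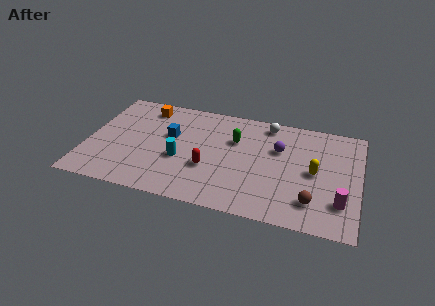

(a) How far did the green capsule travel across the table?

2.4

The green capsule moved from about (5.3, 4.7) to (7.6, 5.4), a distance of √(2.3² + 0.7²) ≈ 2.4.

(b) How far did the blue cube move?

2.8

From (5.8, 7.2) to (4.2, 4.9), the blue cube covered √(1.6² + 2.3²) ≈ 2.8 units.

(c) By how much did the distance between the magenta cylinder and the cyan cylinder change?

+2.8

The distance was about 5.6 in the first image and 8.4 in the second, so they moved 2.8 units further apart.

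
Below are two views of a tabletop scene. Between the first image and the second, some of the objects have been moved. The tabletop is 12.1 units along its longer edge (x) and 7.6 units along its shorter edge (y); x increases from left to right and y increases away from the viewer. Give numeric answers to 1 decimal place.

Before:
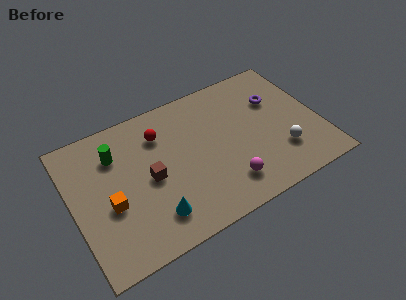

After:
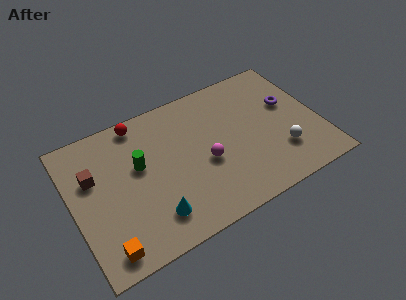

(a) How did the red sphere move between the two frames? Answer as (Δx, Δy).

(-0.9, 1.1)

The red sphere started near (4.5, 5.7) and ended near (3.6, 6.8).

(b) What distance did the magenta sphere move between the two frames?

1.8

From (7.2, 1.6) to (6.4, 3.2), the magenta sphere covered √(0.8² + 1.6²) ≈ 1.8 units.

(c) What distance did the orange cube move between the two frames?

2.2

The orange cube moved from about (1.7, 3.1) to (1.2, 1.0), a distance of √(0.5² + 2.1²) ≈ 2.2.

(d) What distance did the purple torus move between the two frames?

0.8

From (10.2, 5.1) to (10.8, 4.6), the purple torus covered √(0.6² + 0.5²) ≈ 0.8 units.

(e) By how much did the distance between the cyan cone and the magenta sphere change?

-0.4

They were about 3.6 units apart before and 3.2 after — 0.4 units closer together.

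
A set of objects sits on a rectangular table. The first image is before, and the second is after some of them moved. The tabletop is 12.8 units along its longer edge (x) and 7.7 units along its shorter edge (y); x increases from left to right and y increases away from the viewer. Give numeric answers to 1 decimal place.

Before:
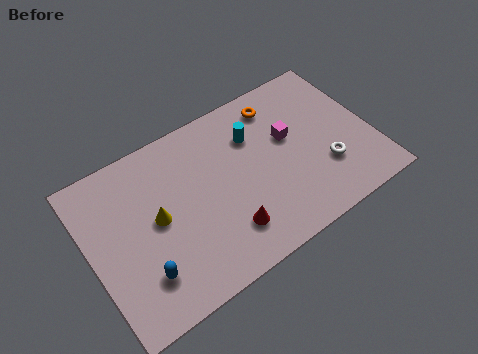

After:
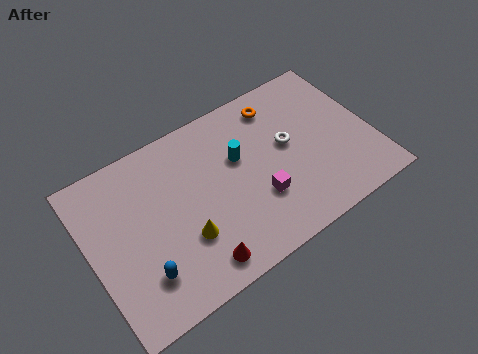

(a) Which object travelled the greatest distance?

the magenta cube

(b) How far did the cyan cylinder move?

1.1

The cyan cylinder was near (7.7, 5.5) before and (6.9, 4.8) after, so it travelled √(0.8² + 0.7²) ≈ 1.1 units.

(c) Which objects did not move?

the orange torus and the blue capsule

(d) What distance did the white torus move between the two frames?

2.4

The white torus was near (10.5, 2.4) before and (9.1, 4.3) after, so it travelled √(1.4² + 1.9²) ≈ 2.4 units.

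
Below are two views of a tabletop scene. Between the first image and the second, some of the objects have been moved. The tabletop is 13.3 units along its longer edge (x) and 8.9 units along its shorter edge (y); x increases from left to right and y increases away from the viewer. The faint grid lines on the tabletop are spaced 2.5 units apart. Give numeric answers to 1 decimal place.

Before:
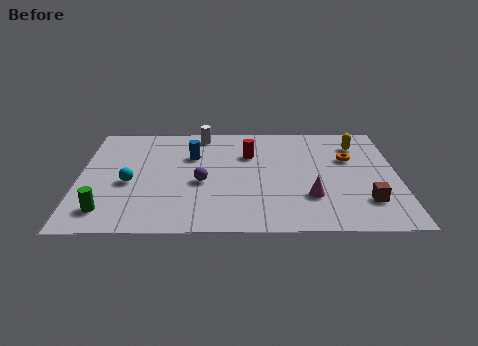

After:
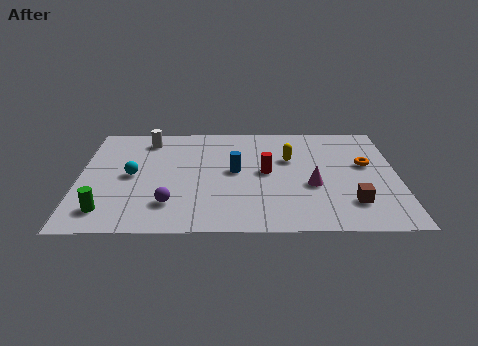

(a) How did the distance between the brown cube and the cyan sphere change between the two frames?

-0.5

They were about 9.9 units apart before and 9.4 after — 0.5 units closer together.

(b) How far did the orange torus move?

0.9

The orange torus was near (11.3, 5.7) before and (12.0, 5.2) after, so it travelled √(0.7² + 0.5²) ≈ 0.9 units.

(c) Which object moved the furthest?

the yellow capsule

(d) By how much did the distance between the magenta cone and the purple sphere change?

+1.4

The distance was about 4.7 in the first image and 6.1 in the second, so they moved 1.4 units further apart.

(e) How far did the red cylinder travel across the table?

1.7

From (7.1, 6.1) to (7.8, 4.6), the red cylinder covered √(0.7² + 1.5²) ≈ 1.7 units.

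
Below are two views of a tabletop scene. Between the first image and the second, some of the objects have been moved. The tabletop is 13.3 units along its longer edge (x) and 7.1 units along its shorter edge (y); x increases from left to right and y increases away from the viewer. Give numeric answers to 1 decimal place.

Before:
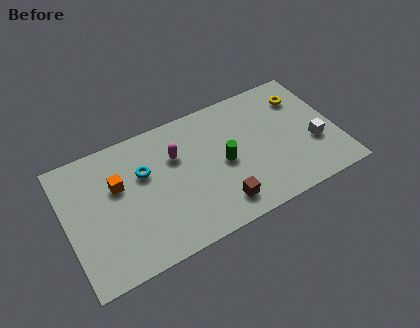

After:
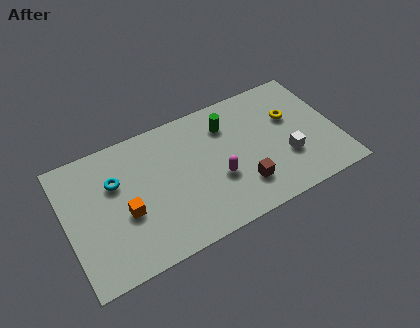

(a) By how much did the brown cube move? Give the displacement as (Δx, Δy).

(1.2, 0.5)

From the two frames, the brown cube sits at roughly (7.2, 1.3) before and (8.4, 1.8) after.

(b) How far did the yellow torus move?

1.1

The yellow torus was near (11.9, 5.4) before and (11.2, 4.5) after, so it travelled √(0.7² + 0.9²) ≈ 1.1 units.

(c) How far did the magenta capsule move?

2.8

The magenta capsule moved from about (5.5, 4.8) to (7.3, 2.7), a distance of √(1.8² + 2.1²) ≈ 2.8.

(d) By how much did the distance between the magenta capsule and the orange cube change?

+1.6

The distance was about 2.9 in the first image and 4.5 in the second, so they moved 1.6 units further apart.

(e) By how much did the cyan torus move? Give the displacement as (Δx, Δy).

(-1.4, 0.1)

From the two frames, the cyan torus sits at roughly (3.9, 4.6) before and (2.5, 4.7) after.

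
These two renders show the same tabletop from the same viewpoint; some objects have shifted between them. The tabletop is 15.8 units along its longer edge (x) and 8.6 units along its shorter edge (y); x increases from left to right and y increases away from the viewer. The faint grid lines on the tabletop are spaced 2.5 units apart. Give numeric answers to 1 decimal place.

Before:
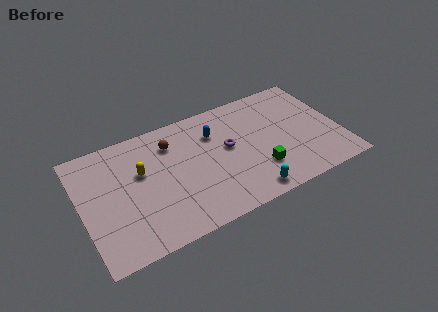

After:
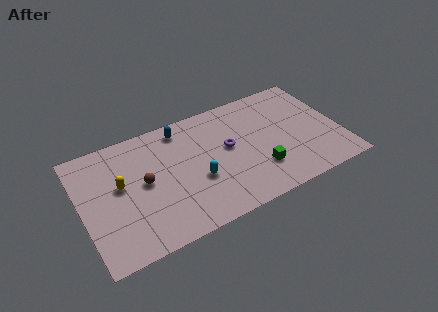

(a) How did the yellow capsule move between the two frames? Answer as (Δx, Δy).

(-1.3, -0.4)

The yellow capsule started near (3.7, 5.3) and ended near (2.4, 4.9).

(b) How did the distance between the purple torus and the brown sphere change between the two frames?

+1.4

Before: roughly 3.8 units apart; after: 5.2. That's 1.4 units further apart.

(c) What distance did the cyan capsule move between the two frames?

3.6

The cyan capsule moved from about (9.7, 1.0) to (6.9, 3.3), a distance of √(2.8² + 2.3²) ≈ 3.6.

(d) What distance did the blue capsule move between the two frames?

2.2

From (8.3, 6.2) to (6.4, 7.4), the blue capsule covered √(1.9² + 1.2²) ≈ 2.2 units.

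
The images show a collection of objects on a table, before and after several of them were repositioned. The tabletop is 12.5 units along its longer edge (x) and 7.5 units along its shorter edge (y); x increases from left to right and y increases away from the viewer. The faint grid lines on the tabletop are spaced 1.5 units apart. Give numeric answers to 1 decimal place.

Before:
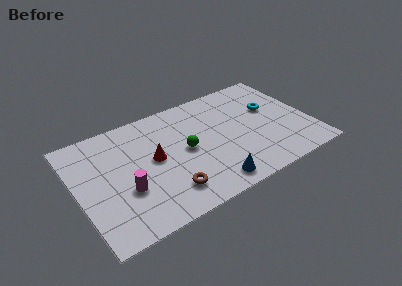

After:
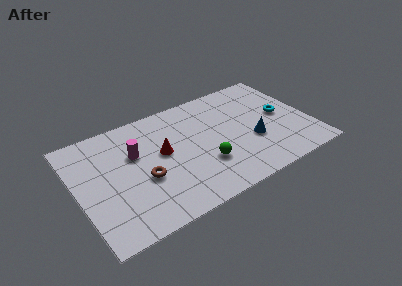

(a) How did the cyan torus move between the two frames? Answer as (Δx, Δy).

(0.5, -0.7)

The cyan torus started near (10.6, 4.6) and ended near (11.1, 3.9).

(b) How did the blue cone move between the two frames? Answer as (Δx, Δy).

(2.6, 1.8)

The blue cone started near (6.7, 1.0) and ended near (9.3, 2.8).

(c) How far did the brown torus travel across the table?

1.8

The brown torus was near (4.5, 1.6) before and (3.4, 3.0) after, so it travelled √(1.1² + 1.4²) ≈ 1.8 units.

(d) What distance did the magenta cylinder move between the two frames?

2.2

From (2.4, 2.7) to (3.2, 4.8), the magenta cylinder covered √(0.8² + 2.1²) ≈ 2.2 units.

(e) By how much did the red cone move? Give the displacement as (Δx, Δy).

(0.5, 0.2)

From the two frames, the red cone sits at roughly (4.1, 4.0) before and (4.6, 4.2) after.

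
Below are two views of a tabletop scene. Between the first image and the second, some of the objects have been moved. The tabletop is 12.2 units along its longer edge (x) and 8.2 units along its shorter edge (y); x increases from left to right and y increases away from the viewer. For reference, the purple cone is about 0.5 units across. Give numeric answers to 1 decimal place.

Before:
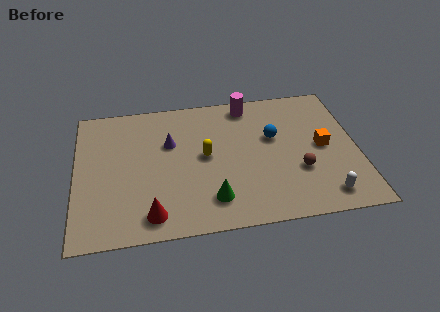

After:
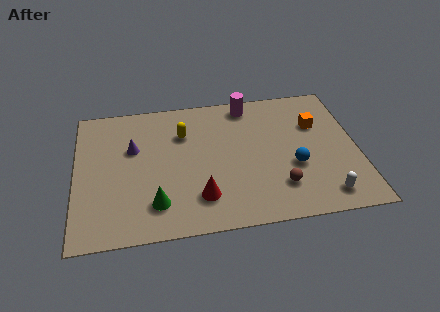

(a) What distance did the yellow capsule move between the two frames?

1.7

From (5.6, 4.3) to (4.7, 5.8), the yellow capsule covered √(0.9² + 1.5²) ≈ 1.7 units.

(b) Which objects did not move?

the magenta cylinder and the white capsule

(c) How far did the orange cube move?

1.4

From (10.7, 4.1) to (10.5, 5.5), the orange cube covered √(0.2² + 1.4²) ≈ 1.4 units.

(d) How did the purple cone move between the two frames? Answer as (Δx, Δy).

(-1.6, -0.1)

From the two frames, the purple cone sits at roughly (4.1, 5.3) before and (2.5, 5.2) after.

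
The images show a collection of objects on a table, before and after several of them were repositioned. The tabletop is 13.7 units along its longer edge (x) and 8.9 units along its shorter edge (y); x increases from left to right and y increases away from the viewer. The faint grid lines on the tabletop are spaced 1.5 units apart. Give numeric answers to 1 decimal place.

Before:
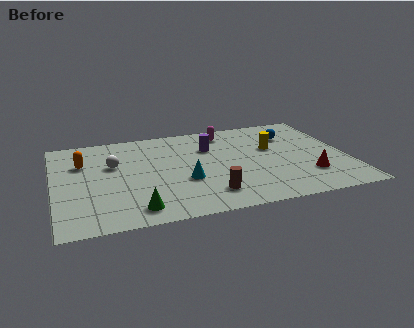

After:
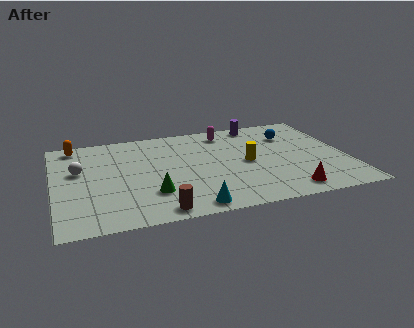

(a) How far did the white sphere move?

1.6

The white sphere moved from about (2.8, 5.6) to (1.2, 5.4), a distance of √(1.6² + 0.2²) ≈ 1.6.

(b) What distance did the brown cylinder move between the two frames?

2.6

The brown cylinder moved from about (7.0, 1.8) to (4.6, 0.9), a distance of √(2.4² + 0.9²) ≈ 2.6.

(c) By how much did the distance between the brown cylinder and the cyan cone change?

-0.3

The distance was about 1.8 in the first image and 1.5 in the second, so they moved 0.3 units closer together.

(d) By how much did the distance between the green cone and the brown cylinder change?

-1.8

They were about 3.4 units apart before and 1.6 after — 1.8 units closer together.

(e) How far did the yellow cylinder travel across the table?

1.7

The yellow cylinder was near (10.3, 5.4) before and (9.0, 4.3) after, so it travelled √(1.3² + 1.1²) ≈ 1.7 units.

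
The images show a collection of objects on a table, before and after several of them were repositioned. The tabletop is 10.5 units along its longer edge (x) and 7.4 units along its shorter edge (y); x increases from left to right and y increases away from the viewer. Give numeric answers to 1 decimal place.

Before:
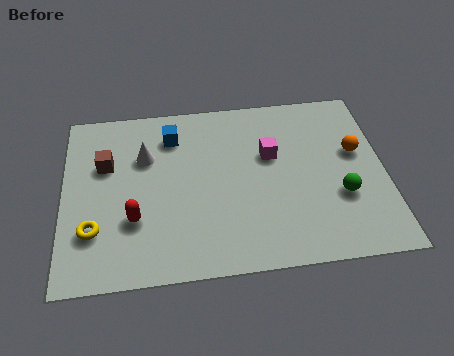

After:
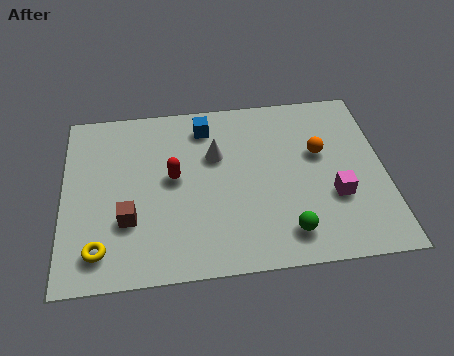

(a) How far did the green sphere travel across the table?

2.2

From (9.0, 2.6) to (7.2, 1.3), the green sphere covered √(1.8² + 1.3²) ≈ 2.2 units.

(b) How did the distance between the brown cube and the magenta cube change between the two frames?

+1.3

They were about 5.4 units apart before and 6.7 after — 1.3 units further apart.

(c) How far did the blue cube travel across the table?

1.1

The blue cube was near (3.6, 5.8) before and (4.7, 6.1) after, so it travelled √(1.1² + 0.3²) ≈ 1.1 units.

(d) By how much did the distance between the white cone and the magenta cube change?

+0.3

The distance was about 4.1 in the first image and 4.4 in the second, so they moved 0.3 units further apart.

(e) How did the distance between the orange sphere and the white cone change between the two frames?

-3.5

The distance was about 6.9 in the first image and 3.4 in the second, so they moved 3.5 units closer together.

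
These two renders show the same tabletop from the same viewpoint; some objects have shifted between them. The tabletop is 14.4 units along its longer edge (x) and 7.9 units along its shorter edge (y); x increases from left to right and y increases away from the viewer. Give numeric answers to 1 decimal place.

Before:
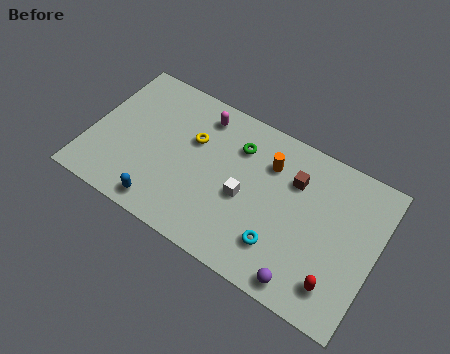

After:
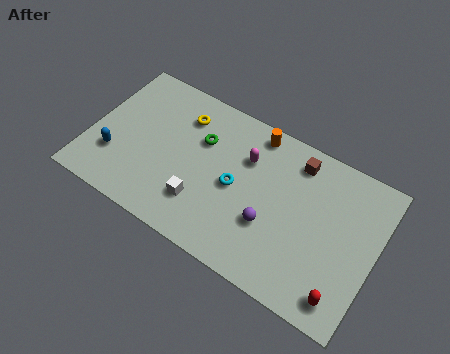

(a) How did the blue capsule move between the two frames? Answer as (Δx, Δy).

(-2.7, 1.4)

The blue capsule started near (4.1, 1.0) and ended near (1.4, 2.4).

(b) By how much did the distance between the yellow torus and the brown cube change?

+0.7

The distance was about 5.1 in the first image and 5.8 in the second, so they moved 0.7 units further apart.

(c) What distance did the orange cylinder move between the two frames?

1.5

The orange cylinder was near (8.8, 5.8) before and (7.9, 7.0) after, so it travelled √(0.9² + 1.2²) ≈ 1.5 units.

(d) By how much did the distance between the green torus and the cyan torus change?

-2.2

They were about 4.7 units apart before and 2.5 after — 2.2 units closer together.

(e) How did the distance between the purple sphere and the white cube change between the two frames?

-0.8

They were about 4.3 units apart before and 3.5 after — 0.8 units closer together.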